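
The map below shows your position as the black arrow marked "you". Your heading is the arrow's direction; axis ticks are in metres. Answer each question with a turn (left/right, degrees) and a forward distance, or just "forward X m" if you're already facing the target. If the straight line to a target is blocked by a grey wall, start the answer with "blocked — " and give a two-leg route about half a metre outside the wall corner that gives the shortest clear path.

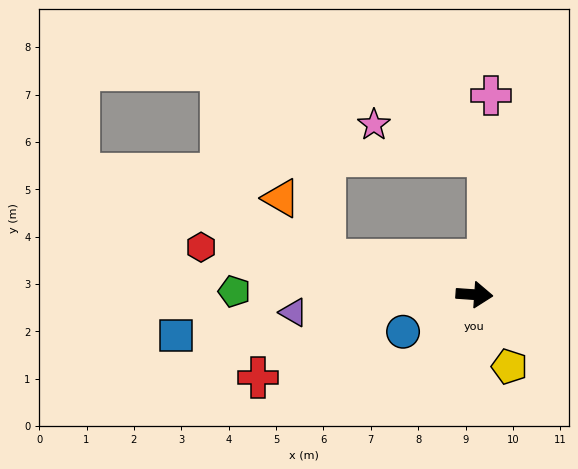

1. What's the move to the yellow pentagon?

turn right 60°, forward 1.7 m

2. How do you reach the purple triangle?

turn right 170°, forward 3.8 m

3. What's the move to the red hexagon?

turn left 174°, forward 5.9 m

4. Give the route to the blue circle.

turn right 149°, forward 1.7 m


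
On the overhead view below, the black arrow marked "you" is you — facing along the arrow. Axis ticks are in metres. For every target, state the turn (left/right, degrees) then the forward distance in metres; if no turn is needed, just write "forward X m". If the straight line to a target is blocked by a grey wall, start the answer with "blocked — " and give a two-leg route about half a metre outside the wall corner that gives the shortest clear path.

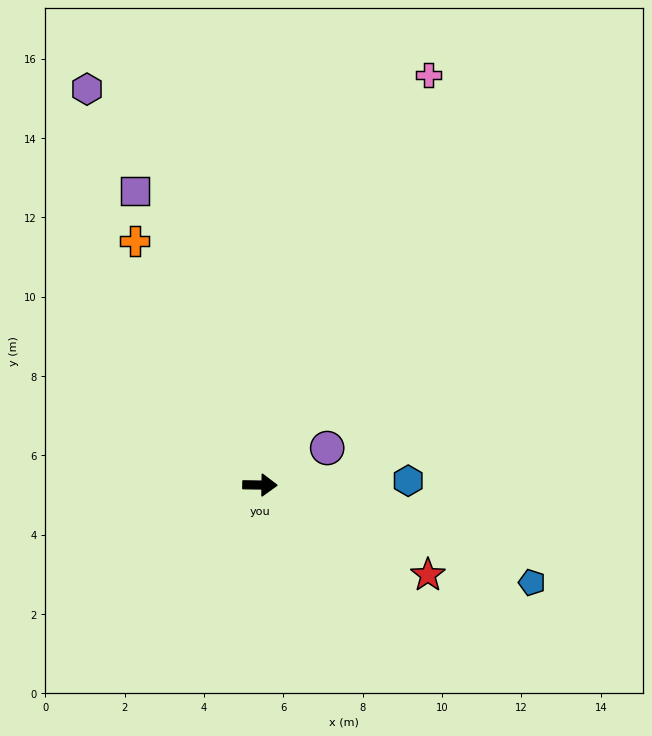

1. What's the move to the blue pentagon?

turn right 19°, forward 7.3 m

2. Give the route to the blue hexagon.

turn left 2°, forward 3.7 m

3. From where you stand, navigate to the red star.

turn right 27°, forward 4.8 m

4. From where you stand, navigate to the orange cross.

turn left 118°, forward 6.9 m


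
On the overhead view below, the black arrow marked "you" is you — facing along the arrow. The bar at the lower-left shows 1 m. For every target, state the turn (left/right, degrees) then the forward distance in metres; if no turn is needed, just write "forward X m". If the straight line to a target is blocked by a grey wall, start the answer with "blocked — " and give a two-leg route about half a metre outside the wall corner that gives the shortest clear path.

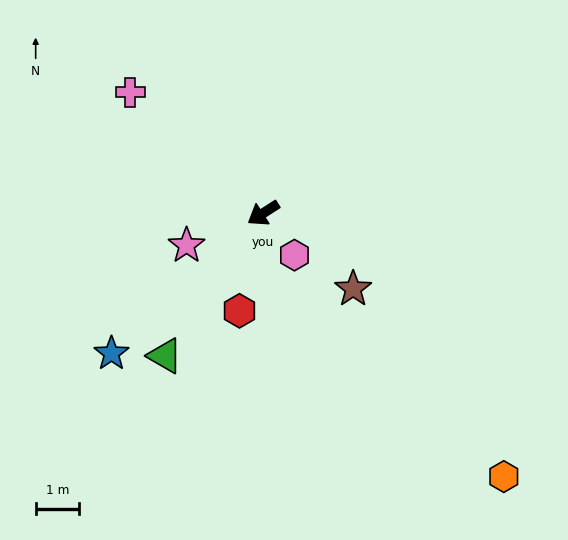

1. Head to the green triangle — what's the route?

turn left 23°, forward 4.0 m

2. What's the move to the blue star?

turn left 10°, forward 4.8 m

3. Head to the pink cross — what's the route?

turn right 75°, forward 4.2 m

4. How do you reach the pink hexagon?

turn left 94°, forward 1.2 m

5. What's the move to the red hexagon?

turn left 44°, forward 2.3 m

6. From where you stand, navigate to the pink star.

turn right 10°, forward 1.9 m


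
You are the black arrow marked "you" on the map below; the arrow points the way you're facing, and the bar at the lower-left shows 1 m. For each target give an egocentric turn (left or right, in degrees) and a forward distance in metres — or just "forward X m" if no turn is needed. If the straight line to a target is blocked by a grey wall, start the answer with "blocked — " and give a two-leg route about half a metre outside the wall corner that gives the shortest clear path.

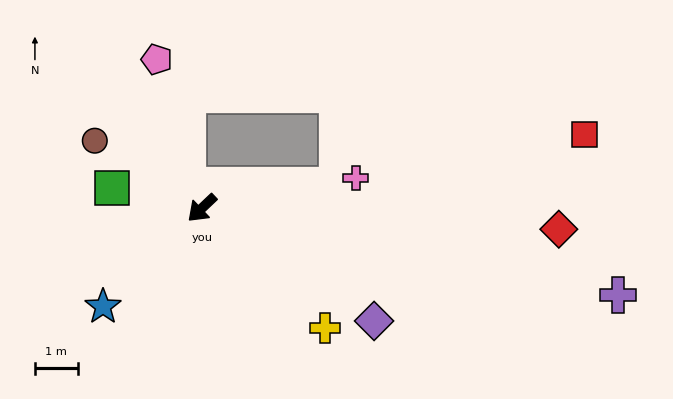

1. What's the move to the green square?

turn right 56°, forward 2.1 m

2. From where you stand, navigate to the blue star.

forward 3.2 m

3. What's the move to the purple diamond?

turn left 103°, forward 4.8 m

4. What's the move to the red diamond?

turn left 133°, forward 8.3 m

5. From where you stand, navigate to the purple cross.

turn left 125°, forward 9.9 m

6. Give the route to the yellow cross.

turn left 92°, forward 4.0 m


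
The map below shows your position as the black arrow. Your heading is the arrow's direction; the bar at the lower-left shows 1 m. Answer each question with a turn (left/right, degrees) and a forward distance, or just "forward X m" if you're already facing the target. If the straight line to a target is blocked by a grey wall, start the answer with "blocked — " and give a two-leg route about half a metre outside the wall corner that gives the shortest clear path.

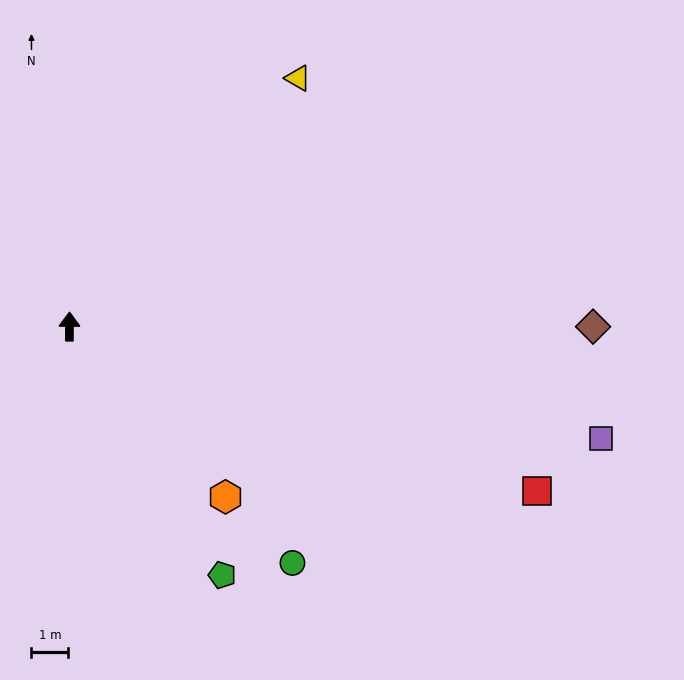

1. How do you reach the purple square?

turn right 102°, forward 14.7 m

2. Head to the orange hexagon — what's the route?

turn right 137°, forward 6.2 m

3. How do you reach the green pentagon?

turn right 148°, forward 7.9 m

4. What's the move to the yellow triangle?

turn right 42°, forward 9.1 m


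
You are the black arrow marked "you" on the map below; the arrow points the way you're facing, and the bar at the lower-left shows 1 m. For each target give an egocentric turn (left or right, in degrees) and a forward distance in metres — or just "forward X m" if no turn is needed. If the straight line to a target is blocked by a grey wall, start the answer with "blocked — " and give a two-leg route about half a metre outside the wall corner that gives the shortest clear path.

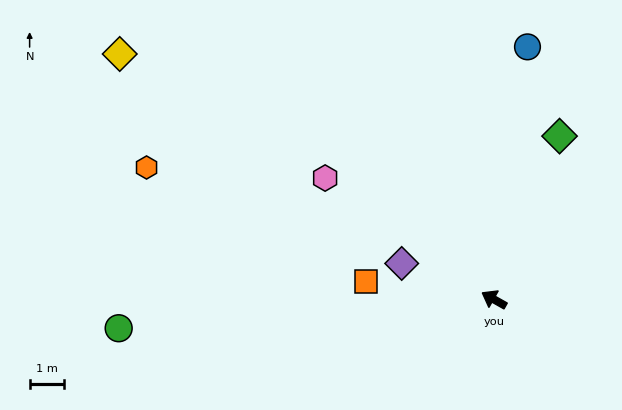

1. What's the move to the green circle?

turn left 34°, forward 11.0 m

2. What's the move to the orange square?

turn left 21°, forward 3.8 m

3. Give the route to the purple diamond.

turn left 8°, forward 2.9 m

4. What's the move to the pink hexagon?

turn right 6°, forward 6.1 m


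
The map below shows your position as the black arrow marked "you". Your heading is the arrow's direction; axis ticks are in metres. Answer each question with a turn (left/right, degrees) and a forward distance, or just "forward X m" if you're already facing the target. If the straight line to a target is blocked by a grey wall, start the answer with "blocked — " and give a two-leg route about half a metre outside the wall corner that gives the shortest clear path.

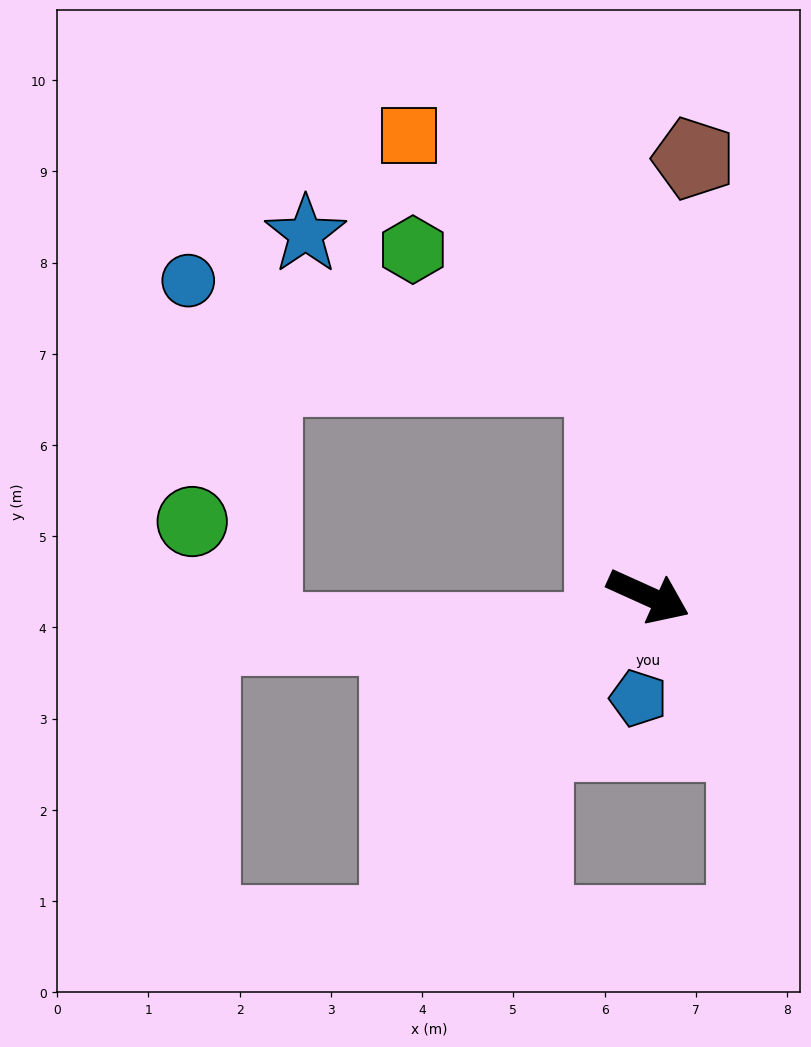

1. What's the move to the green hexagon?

blocked — turn left 126°, forward 2.4 m, then turn left 45°, forward 2.5 m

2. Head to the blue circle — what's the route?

blocked — turn left 126°, forward 2.4 m, then turn left 65°, forward 4.7 m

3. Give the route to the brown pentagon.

turn left 108°, forward 4.8 m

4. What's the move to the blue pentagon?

turn right 71°, forward 1.1 m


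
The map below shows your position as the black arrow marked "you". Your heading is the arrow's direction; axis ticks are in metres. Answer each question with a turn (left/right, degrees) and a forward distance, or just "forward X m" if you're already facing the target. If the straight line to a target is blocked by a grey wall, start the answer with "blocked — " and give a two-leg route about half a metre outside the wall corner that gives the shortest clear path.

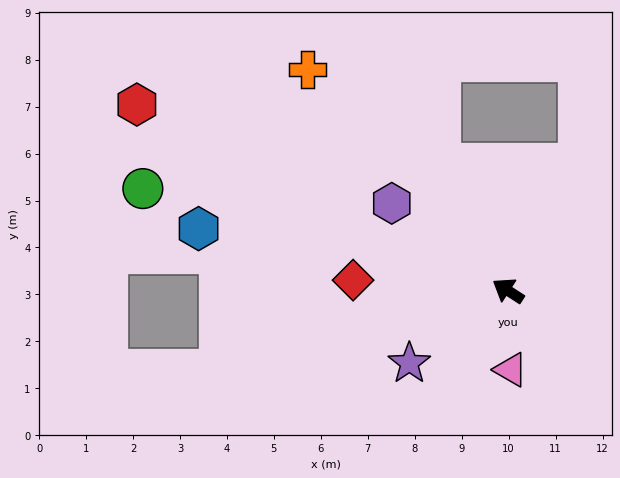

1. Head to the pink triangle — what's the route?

turn left 125°, forward 1.7 m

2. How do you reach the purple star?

turn left 69°, forward 2.6 m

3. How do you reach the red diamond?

turn left 29°, forward 3.3 m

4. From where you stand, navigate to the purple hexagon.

turn right 4°, forward 3.1 m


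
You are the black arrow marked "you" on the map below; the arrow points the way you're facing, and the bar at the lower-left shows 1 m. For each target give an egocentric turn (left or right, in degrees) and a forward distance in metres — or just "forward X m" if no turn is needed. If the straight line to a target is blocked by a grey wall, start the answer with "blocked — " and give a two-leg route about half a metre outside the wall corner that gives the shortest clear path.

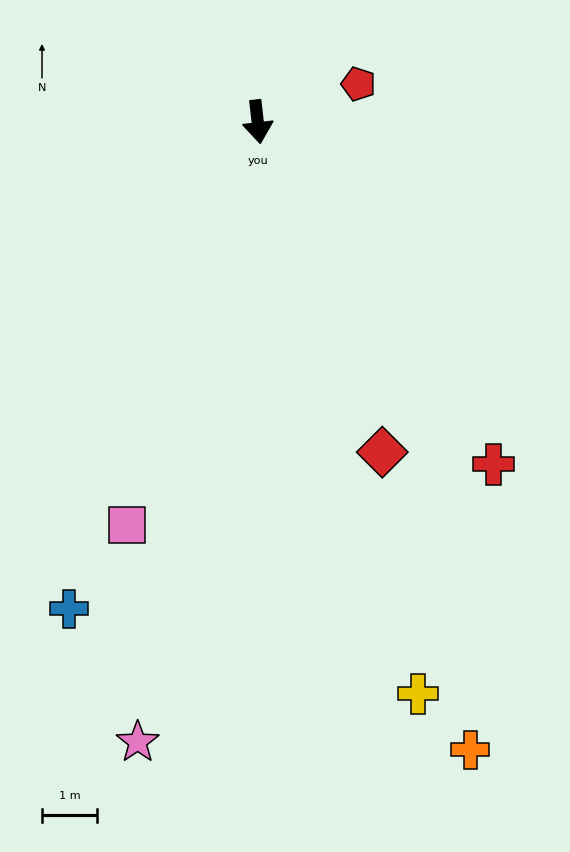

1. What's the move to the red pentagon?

turn left 104°, forward 2.0 m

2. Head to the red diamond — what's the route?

turn left 14°, forward 6.4 m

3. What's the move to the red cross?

turn left 28°, forward 7.6 m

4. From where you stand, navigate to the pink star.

turn right 18°, forward 11.5 m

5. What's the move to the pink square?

turn right 25°, forward 7.7 m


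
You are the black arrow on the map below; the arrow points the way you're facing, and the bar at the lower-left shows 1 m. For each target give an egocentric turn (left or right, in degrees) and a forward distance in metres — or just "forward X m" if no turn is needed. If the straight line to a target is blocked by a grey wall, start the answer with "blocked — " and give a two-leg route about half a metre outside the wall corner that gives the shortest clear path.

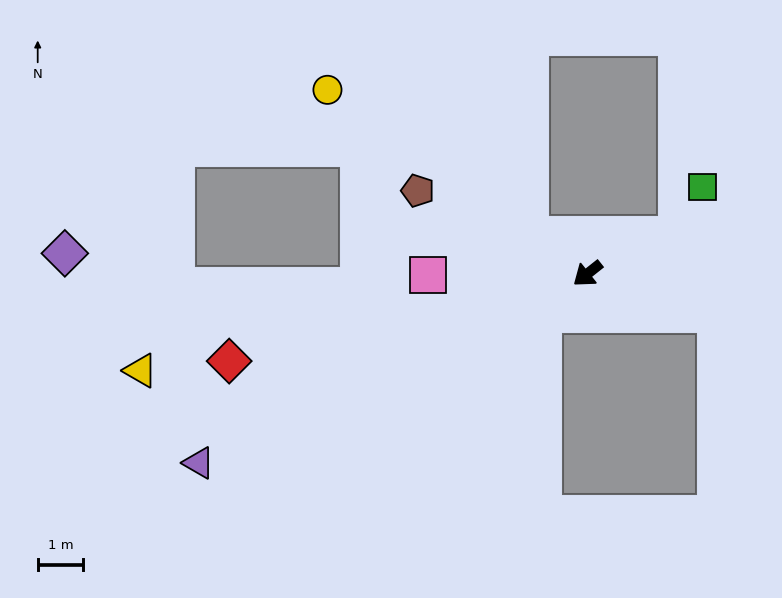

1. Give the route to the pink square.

turn right 38°, forward 3.5 m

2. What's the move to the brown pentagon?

turn right 64°, forward 4.2 m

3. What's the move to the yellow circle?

turn right 74°, forward 7.0 m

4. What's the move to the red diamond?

turn right 25°, forward 8.2 m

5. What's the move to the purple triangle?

turn right 12°, forward 9.6 m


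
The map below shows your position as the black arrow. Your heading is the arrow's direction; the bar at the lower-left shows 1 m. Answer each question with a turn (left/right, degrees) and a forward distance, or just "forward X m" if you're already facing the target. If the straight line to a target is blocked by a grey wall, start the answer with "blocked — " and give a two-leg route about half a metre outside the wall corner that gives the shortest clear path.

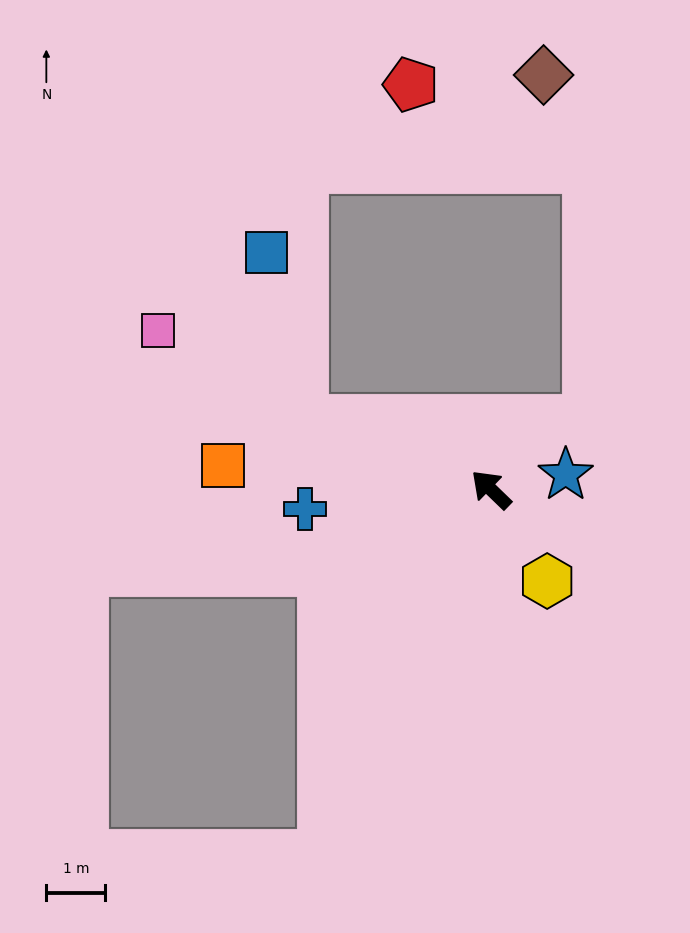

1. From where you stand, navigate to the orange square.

turn left 39°, forward 4.6 m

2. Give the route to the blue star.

turn right 125°, forward 1.3 m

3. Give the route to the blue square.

blocked — turn left 24°, forward 3.4 m, then turn right 57°, forward 2.9 m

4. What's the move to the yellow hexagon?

turn left 166°, forward 1.8 m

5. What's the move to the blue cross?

turn left 50°, forward 3.2 m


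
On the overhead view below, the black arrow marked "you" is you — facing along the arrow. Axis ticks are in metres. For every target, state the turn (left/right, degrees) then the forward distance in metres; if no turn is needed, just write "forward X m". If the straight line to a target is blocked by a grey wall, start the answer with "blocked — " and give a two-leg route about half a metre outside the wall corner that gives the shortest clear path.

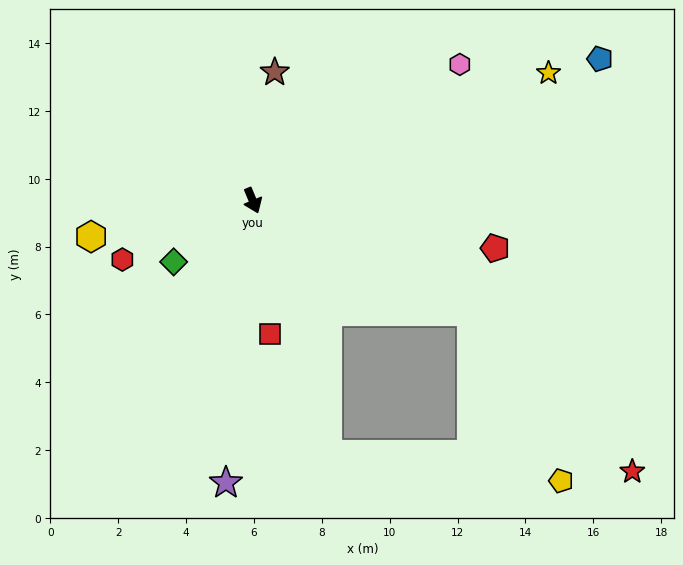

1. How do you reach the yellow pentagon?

blocked — turn left 40°, forward 7.2 m, then turn right 35°, forward 5.6 m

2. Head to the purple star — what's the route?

turn right 28°, forward 8.4 m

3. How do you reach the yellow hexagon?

turn right 100°, forward 4.9 m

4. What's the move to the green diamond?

turn right 75°, forward 2.9 m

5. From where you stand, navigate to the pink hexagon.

turn left 101°, forward 7.3 m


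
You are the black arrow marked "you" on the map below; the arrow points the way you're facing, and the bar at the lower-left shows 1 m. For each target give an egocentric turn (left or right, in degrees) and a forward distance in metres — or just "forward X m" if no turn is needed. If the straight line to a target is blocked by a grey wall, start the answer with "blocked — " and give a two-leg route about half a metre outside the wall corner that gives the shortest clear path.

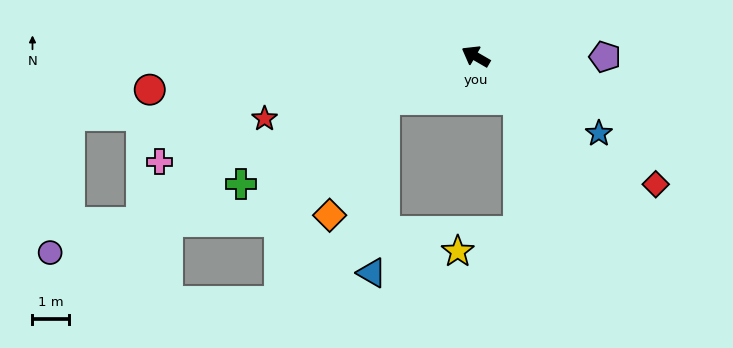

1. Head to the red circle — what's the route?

turn left 36°, forward 9.0 m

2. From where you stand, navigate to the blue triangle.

blocked — turn left 56°, forward 2.8 m, then turn left 60°, forward 4.8 m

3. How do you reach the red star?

turn left 46°, forward 6.0 m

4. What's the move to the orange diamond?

blocked — turn left 56°, forward 2.8 m, then turn left 38°, forward 3.5 m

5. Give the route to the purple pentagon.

turn right 150°, forward 3.5 m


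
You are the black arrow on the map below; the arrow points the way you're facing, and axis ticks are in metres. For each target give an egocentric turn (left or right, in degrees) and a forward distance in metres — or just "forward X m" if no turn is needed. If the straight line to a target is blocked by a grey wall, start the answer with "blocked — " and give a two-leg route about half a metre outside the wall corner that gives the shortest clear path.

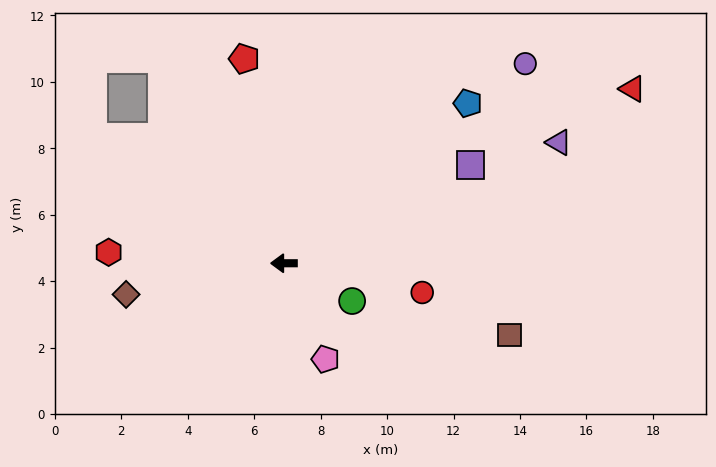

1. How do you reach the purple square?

turn right 152°, forward 6.3 m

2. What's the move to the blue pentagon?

turn right 139°, forward 7.3 m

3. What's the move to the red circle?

turn left 168°, forward 4.3 m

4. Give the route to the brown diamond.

turn left 11°, forward 4.8 m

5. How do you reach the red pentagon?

turn right 79°, forward 6.3 m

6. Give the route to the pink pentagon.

turn left 113°, forward 3.1 m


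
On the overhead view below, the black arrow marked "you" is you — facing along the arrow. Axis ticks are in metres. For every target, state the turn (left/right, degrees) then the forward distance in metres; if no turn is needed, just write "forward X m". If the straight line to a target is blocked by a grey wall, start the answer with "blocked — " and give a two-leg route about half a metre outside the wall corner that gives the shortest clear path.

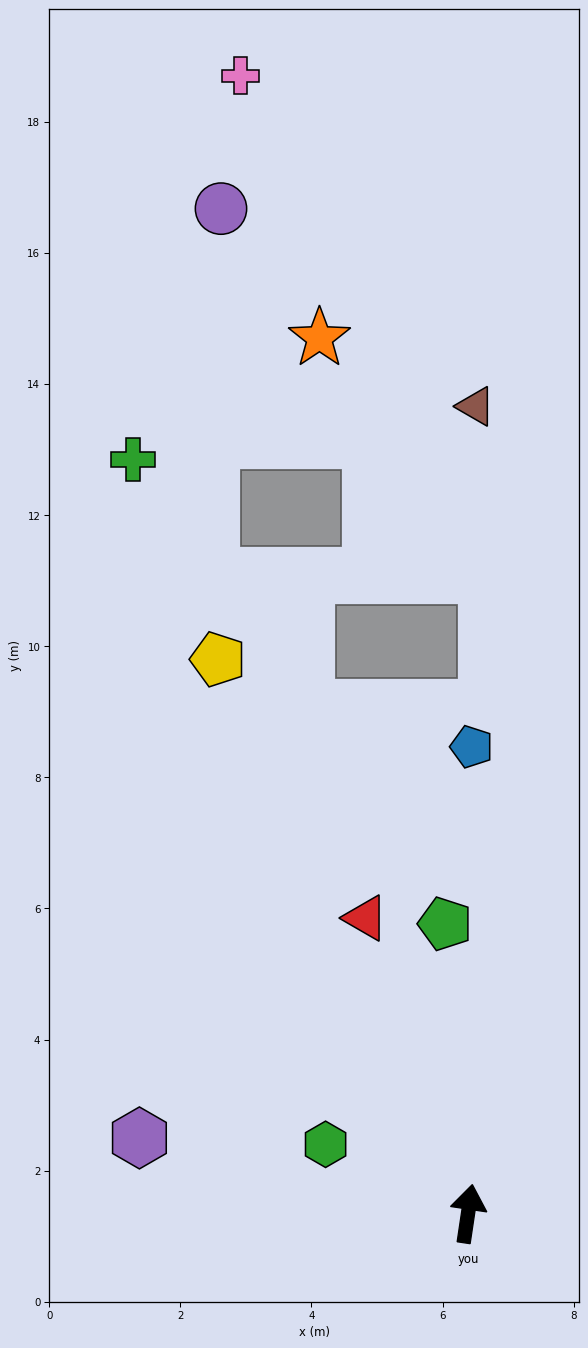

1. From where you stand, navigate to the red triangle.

turn left 28°, forward 4.8 m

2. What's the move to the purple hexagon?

turn left 86°, forward 5.1 m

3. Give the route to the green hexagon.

turn left 73°, forward 2.4 m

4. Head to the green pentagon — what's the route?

turn left 13°, forward 4.4 m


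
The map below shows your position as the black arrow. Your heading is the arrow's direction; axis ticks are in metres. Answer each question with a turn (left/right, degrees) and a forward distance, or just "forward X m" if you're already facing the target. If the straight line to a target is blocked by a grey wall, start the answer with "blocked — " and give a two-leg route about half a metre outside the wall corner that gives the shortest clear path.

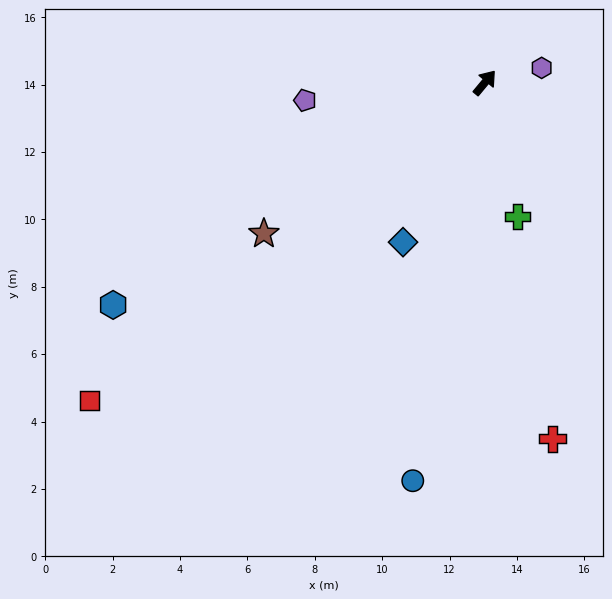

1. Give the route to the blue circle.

turn right 151°, forward 12.0 m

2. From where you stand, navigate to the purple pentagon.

turn left 135°, forward 5.4 m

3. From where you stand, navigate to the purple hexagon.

turn right 36°, forward 1.7 m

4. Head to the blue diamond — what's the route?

turn right 167°, forward 5.3 m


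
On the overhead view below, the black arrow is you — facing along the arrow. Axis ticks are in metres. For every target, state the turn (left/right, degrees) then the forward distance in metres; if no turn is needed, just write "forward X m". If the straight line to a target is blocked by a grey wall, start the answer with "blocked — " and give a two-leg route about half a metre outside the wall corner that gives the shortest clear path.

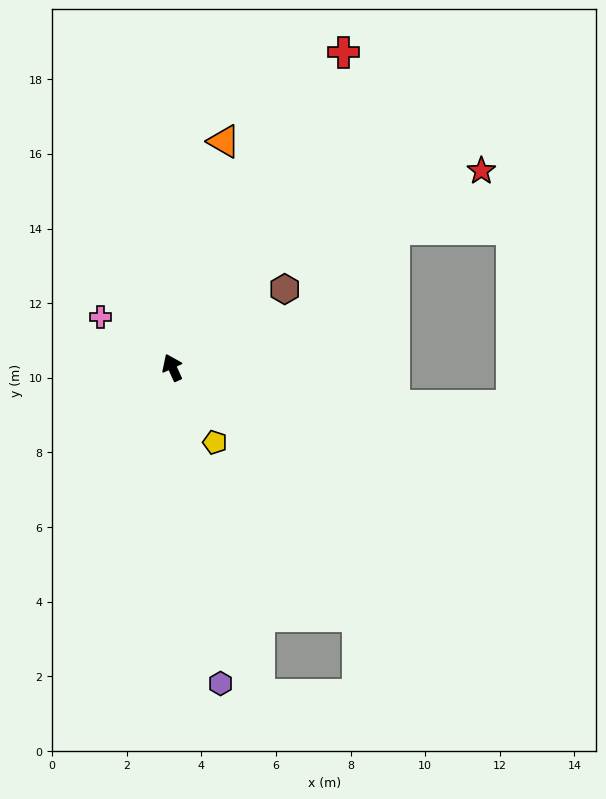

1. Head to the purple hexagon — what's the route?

turn left 164°, forward 8.6 m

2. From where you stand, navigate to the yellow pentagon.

turn right 175°, forward 2.3 m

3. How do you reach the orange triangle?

turn right 37°, forward 6.2 m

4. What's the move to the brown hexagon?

turn right 80°, forward 3.7 m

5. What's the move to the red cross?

turn right 53°, forward 9.6 m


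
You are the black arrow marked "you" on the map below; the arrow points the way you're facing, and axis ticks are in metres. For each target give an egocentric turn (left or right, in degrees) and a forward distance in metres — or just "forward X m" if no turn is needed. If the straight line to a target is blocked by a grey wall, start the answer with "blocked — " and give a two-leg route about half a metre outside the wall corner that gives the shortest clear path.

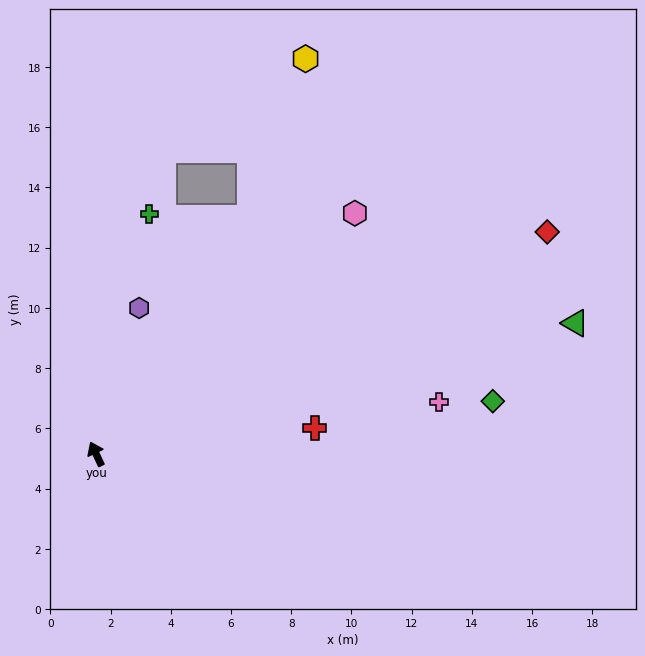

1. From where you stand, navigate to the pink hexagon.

turn right 72°, forward 11.7 m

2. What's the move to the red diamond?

turn right 89°, forward 16.7 m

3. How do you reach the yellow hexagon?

blocked — turn right 58°, forward 9.4 m, then turn left 14°, forward 5.6 m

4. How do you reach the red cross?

turn right 108°, forward 7.3 m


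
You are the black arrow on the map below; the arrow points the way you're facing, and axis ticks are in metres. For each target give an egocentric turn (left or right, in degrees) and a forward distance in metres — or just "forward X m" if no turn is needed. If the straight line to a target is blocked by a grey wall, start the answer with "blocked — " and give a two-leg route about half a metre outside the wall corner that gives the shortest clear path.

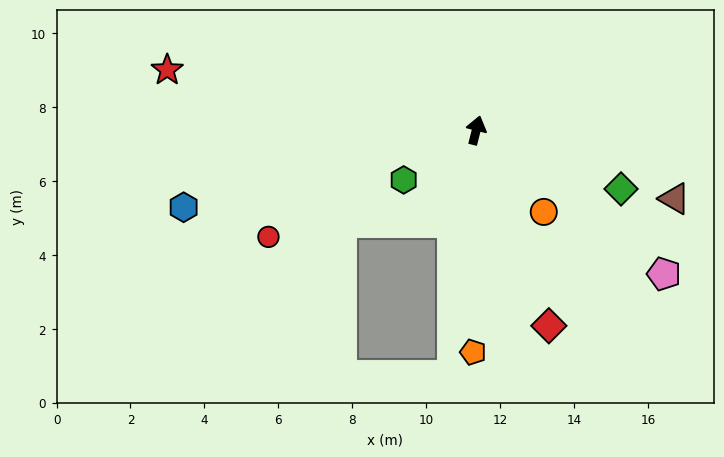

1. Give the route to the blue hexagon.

turn left 119°, forward 8.2 m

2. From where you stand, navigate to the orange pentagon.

turn right 167°, forward 6.0 m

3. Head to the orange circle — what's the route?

turn right 126°, forward 2.9 m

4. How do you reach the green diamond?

turn right 98°, forward 4.2 m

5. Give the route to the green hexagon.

turn left 139°, forward 2.4 m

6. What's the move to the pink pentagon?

turn right 113°, forward 6.4 m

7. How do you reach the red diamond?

turn right 145°, forward 5.6 m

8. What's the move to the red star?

turn left 93°, forward 8.5 m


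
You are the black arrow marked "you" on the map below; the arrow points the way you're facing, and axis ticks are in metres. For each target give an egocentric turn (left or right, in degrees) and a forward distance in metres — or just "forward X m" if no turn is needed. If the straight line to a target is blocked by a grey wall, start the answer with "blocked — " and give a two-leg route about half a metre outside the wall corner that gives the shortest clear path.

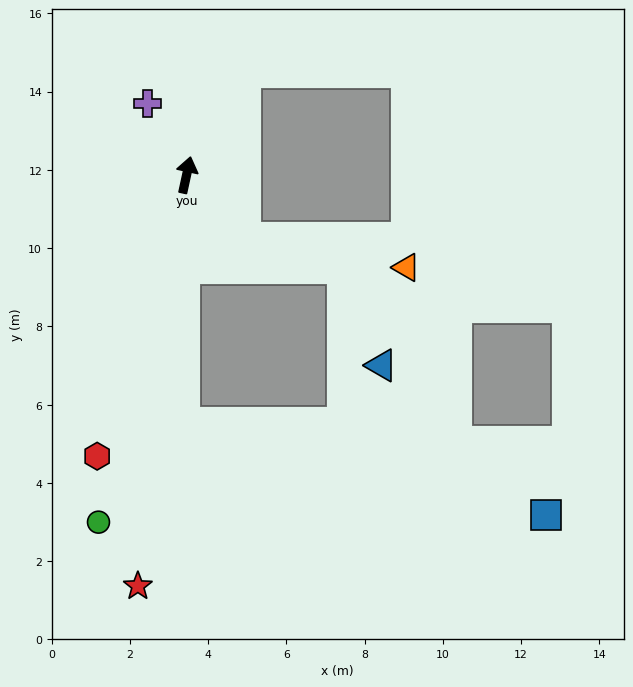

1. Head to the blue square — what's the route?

blocked — turn right 168°, forward 6.4 m, then turn left 76°, forward 9.5 m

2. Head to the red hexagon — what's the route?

turn left 175°, forward 7.5 m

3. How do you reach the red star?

turn right 175°, forward 10.6 m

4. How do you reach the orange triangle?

blocked — turn right 125°, forward 2.2 m, then turn left 37°, forward 4.2 m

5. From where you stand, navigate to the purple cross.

turn left 41°, forward 2.1 m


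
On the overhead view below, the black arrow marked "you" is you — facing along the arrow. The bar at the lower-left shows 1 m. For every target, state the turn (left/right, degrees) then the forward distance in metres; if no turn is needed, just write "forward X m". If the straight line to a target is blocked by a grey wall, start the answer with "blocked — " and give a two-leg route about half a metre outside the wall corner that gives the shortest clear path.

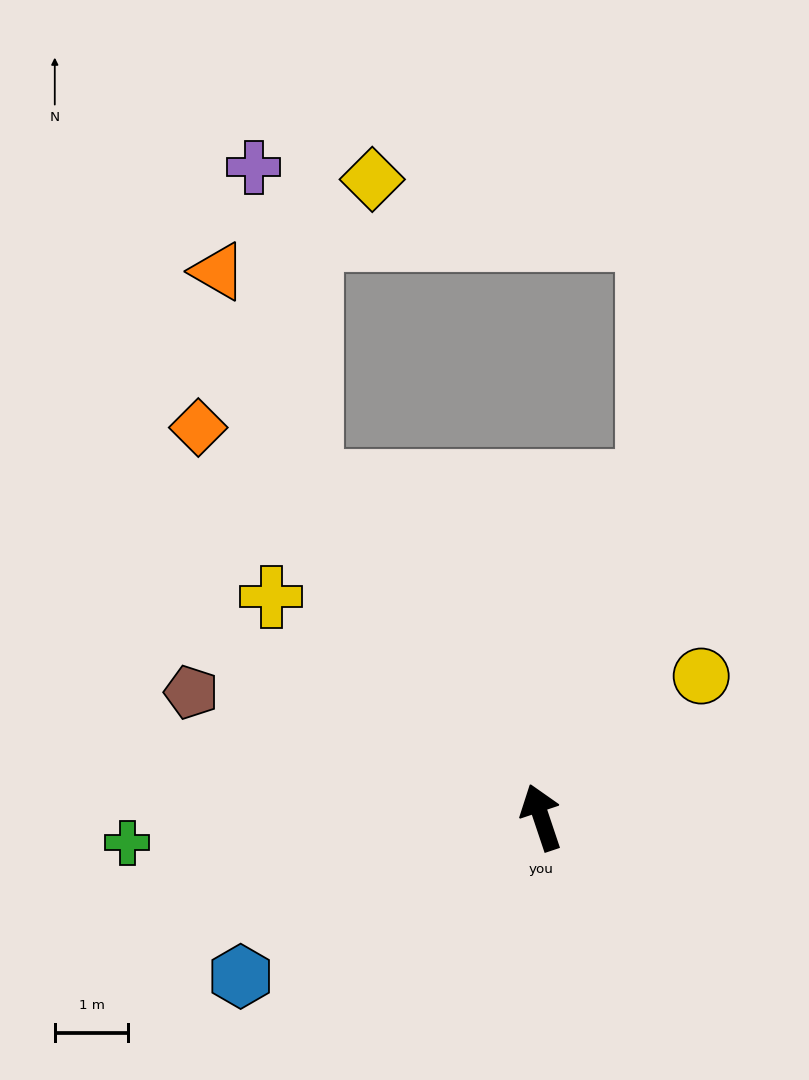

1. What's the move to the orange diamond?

turn left 23°, forward 7.1 m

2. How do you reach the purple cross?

blocked — turn left 16°, forward 5.5 m, then turn right 24°, forward 4.4 m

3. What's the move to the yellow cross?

turn left 32°, forward 4.8 m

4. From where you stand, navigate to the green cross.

turn left 75°, forward 5.7 m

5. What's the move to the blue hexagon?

turn left 99°, forward 4.6 m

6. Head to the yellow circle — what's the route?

turn right 67°, forward 2.9 m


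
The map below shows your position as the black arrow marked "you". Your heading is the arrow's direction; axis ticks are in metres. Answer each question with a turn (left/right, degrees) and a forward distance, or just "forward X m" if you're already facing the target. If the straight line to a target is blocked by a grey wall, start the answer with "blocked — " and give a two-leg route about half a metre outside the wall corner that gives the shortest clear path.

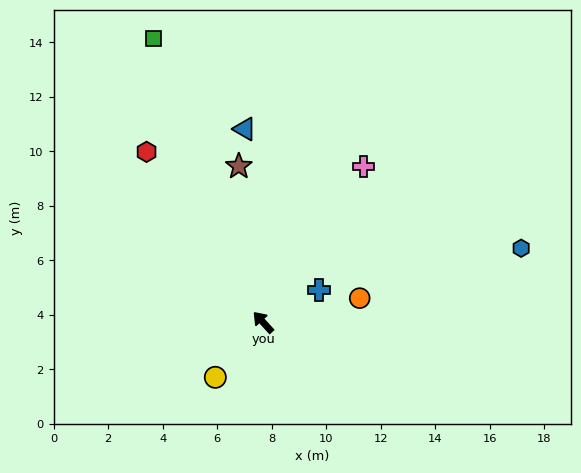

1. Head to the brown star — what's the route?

turn right 33°, forward 5.8 m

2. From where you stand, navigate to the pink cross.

turn right 75°, forward 6.8 m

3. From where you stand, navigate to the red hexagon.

turn right 8°, forward 7.6 m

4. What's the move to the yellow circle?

turn left 97°, forward 2.7 m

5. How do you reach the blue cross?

turn right 102°, forward 2.4 m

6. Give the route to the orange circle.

turn right 118°, forward 3.7 m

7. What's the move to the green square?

turn right 21°, forward 11.2 m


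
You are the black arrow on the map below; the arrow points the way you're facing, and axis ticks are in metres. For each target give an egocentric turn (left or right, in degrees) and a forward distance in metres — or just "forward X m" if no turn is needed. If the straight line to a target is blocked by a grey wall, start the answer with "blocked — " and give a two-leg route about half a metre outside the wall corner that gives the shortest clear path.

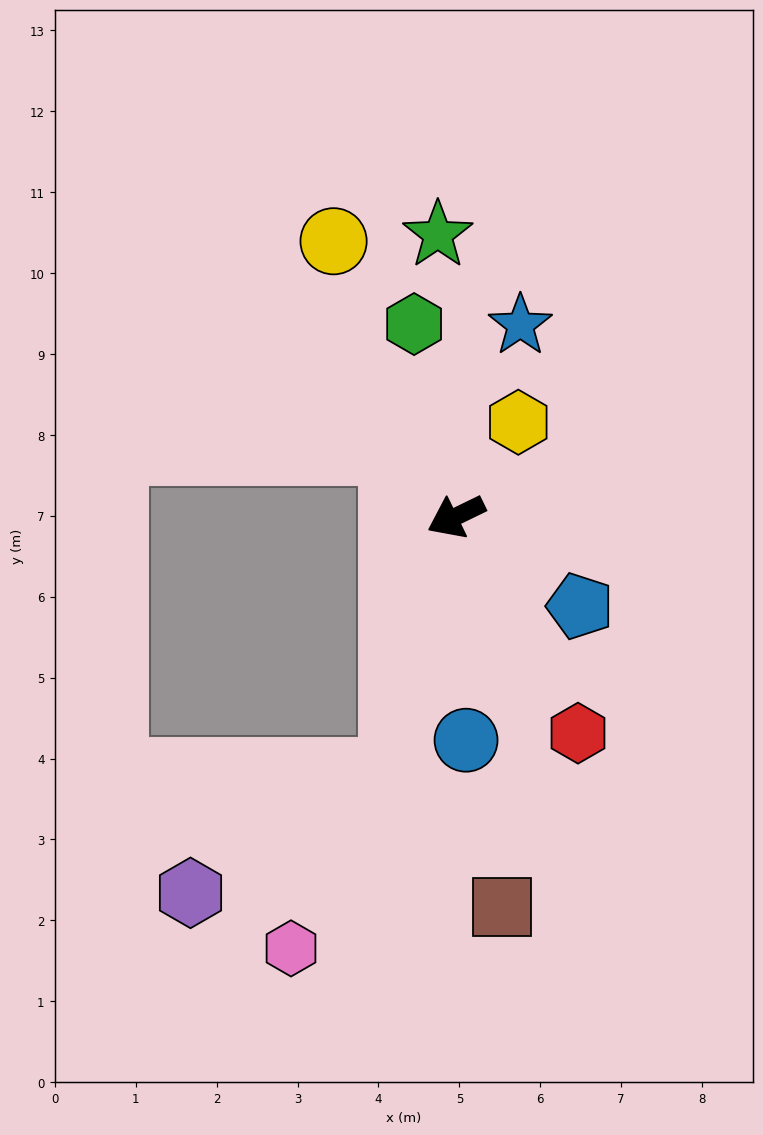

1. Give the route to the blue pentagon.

turn left 118°, forward 1.9 m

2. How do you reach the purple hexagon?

blocked — turn left 50°, forward 3.3 m, then turn right 45°, forward 2.9 m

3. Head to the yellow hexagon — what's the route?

turn right 149°, forward 1.4 m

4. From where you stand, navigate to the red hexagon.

turn left 93°, forward 3.1 m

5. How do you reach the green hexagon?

turn right 104°, forward 2.4 m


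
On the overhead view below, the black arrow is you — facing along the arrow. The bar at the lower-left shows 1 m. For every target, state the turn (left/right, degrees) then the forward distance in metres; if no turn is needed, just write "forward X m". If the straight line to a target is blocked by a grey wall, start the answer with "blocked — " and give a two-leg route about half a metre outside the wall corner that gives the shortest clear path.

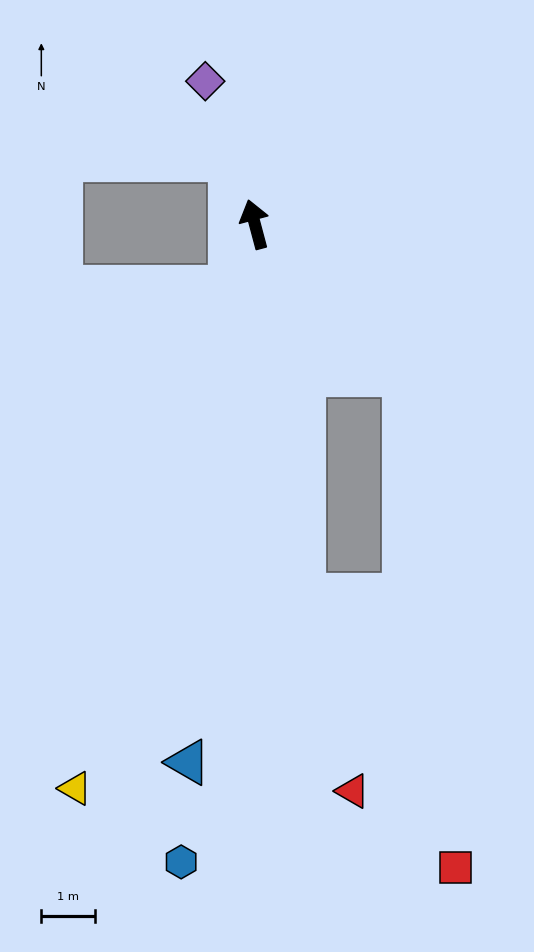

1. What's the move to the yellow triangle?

turn left 147°, forward 11.1 m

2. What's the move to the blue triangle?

turn left 158°, forward 10.1 m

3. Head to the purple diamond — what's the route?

turn left 4°, forward 2.8 m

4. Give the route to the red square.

blocked — turn left 172°, forward 7.0 m, then turn left 23°, forward 5.8 m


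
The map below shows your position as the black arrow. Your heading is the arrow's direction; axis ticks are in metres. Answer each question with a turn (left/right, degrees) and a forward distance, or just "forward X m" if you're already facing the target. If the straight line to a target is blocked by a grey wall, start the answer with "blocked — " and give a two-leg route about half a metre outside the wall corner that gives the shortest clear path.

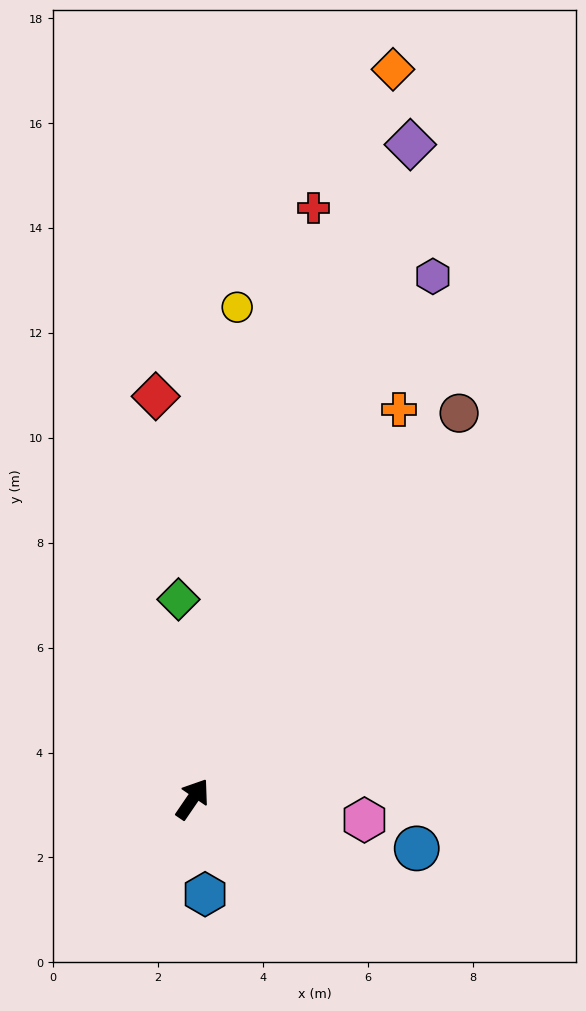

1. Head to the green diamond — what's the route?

turn left 38°, forward 3.8 m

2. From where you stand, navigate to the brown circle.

forward 8.9 m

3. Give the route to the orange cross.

turn left 6°, forward 8.4 m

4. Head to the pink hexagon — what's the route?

turn right 63°, forward 3.3 m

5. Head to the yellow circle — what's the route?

turn left 29°, forward 9.4 m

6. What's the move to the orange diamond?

turn left 19°, forward 14.4 m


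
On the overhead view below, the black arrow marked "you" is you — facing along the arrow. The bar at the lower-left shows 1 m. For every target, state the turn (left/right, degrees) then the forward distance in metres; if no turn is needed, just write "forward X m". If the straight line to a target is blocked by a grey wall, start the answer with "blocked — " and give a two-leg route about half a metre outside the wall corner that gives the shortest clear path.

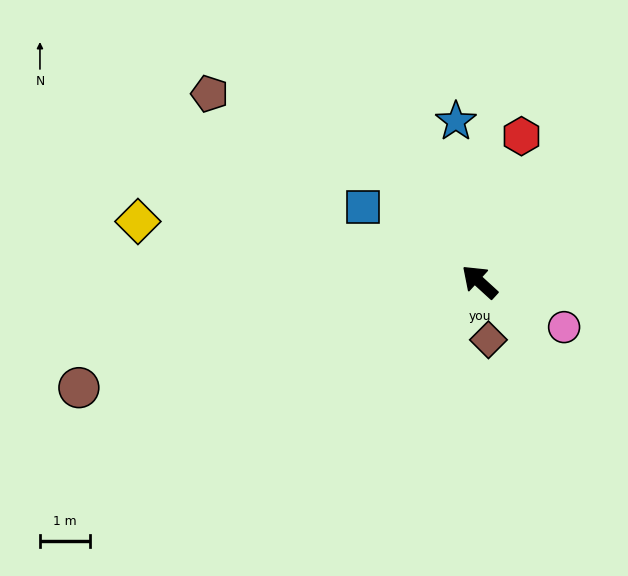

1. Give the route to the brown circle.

turn left 57°, forward 8.2 m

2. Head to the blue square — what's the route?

turn left 10°, forward 2.8 m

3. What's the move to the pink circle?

turn right 166°, forward 1.9 m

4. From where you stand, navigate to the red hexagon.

turn right 64°, forward 3.0 m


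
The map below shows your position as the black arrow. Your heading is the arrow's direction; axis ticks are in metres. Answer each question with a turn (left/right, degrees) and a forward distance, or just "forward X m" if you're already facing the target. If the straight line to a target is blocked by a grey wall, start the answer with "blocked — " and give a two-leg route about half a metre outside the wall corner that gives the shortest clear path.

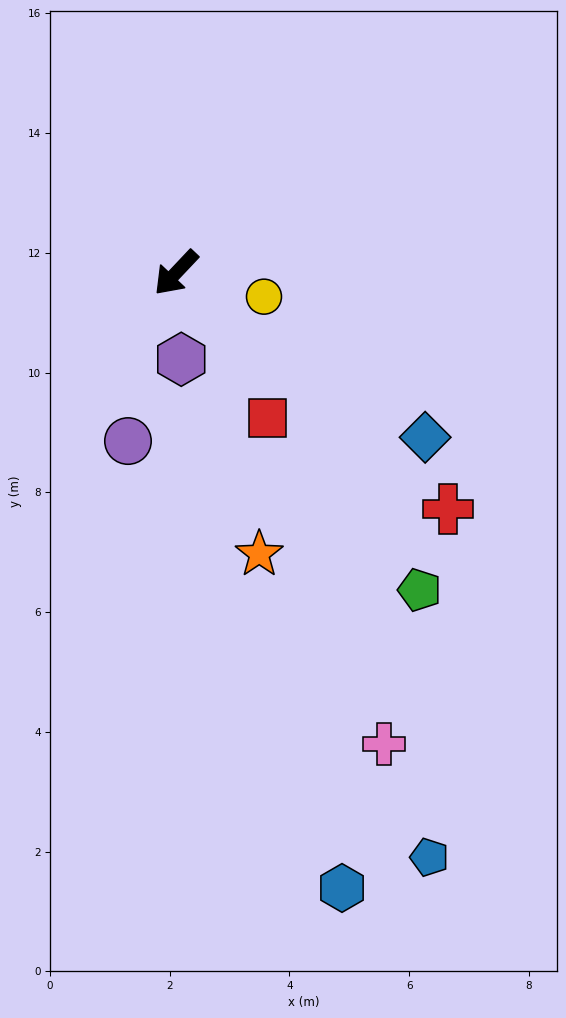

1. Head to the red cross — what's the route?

turn left 92°, forward 6.0 m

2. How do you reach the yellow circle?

turn left 118°, forward 1.5 m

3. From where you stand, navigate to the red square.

turn left 75°, forward 2.9 m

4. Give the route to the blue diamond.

turn left 100°, forward 5.0 m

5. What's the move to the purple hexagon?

turn left 47°, forward 1.4 m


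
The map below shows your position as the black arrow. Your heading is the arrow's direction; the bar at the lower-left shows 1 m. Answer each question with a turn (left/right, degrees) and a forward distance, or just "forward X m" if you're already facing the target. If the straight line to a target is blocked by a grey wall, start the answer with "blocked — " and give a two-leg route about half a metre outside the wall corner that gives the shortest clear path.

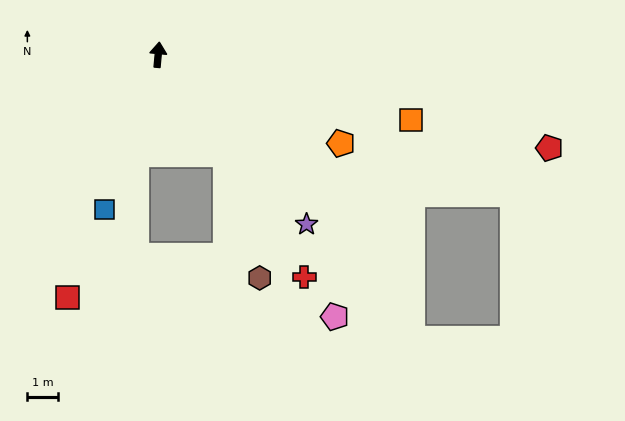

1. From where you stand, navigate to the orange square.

turn right 99°, forward 8.6 m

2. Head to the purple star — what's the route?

turn right 134°, forward 7.4 m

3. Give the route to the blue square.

turn left 166°, forward 5.4 m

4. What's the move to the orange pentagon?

turn right 111°, forward 6.7 m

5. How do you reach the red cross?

turn right 141°, forward 8.7 m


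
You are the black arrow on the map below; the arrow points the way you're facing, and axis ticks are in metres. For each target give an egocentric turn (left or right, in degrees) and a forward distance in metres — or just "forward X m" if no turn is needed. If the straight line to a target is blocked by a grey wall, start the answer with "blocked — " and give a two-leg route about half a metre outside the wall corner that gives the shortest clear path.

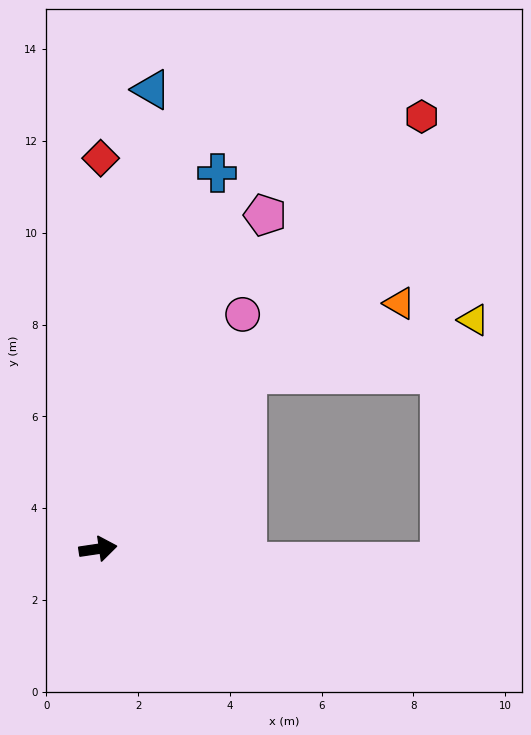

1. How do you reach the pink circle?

turn left 50°, forward 6.0 m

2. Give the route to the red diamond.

turn left 81°, forward 8.5 m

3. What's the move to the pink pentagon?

turn left 55°, forward 8.1 m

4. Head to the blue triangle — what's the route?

turn left 75°, forward 10.1 m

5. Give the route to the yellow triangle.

blocked — turn left 41°, forward 5.0 m, then turn right 36°, forward 5.1 m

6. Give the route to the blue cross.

turn left 64°, forward 8.6 m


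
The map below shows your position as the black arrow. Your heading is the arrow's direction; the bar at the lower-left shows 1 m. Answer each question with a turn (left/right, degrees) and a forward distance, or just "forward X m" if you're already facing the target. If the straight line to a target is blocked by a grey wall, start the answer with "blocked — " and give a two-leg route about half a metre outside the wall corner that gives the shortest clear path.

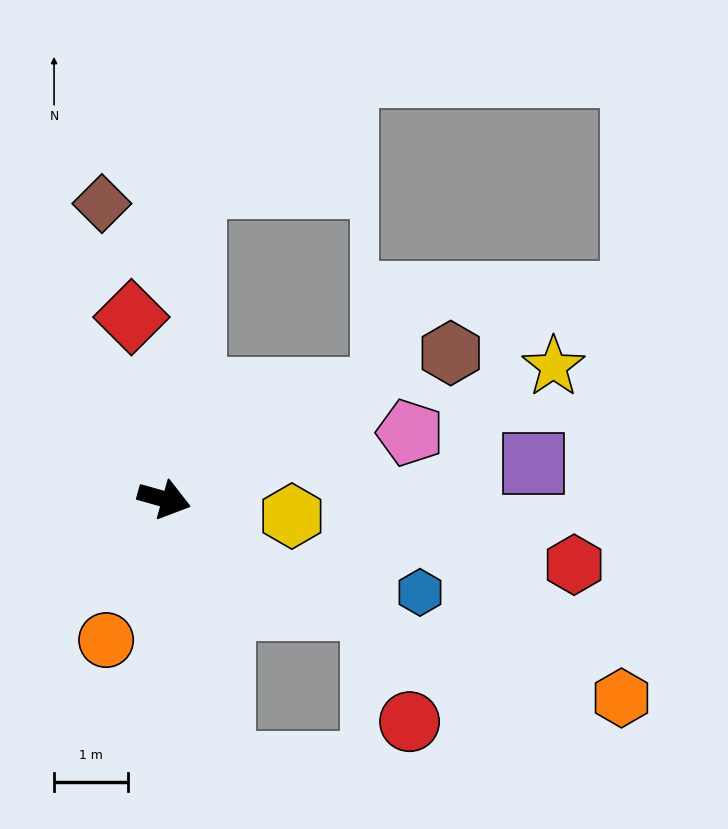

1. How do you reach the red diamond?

turn left 116°, forward 2.5 m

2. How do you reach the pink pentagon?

turn left 31°, forward 3.5 m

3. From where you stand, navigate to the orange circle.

turn right 97°, forward 2.1 m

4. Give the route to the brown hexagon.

turn left 43°, forward 4.4 m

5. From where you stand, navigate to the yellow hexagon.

turn left 8°, forward 1.7 m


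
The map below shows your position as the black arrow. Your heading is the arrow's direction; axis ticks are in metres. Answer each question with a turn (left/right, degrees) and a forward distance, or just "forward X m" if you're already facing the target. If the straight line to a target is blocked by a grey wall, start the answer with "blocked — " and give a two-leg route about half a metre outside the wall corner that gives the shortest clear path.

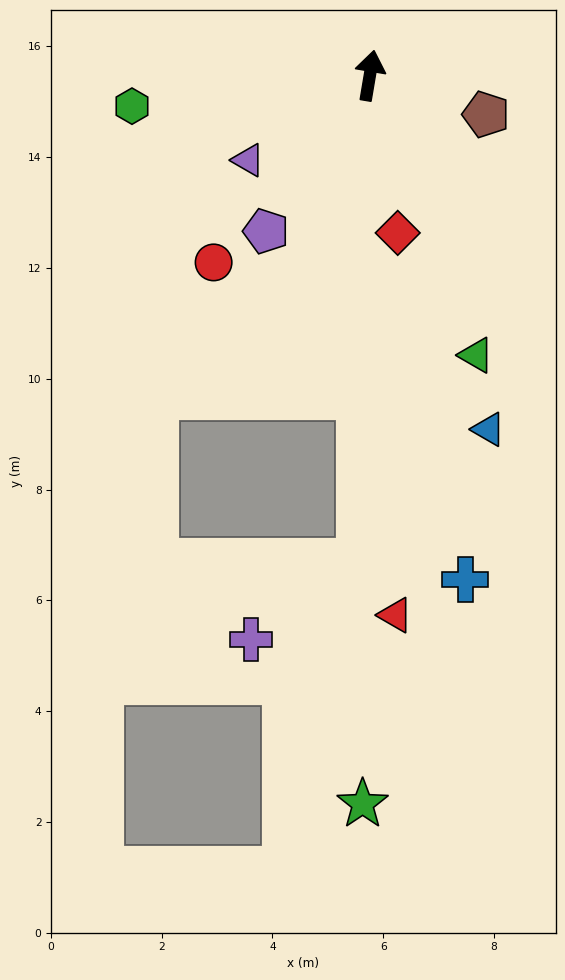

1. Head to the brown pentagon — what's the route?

turn right 99°, forward 2.2 m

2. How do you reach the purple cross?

blocked — turn right 172°, forward 8.8 m, then turn right 53°, forward 2.4 m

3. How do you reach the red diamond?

turn right 160°, forward 2.9 m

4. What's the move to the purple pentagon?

turn left 156°, forward 3.4 m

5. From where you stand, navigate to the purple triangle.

turn left 134°, forward 2.7 m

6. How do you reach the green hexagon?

turn left 107°, forward 4.3 m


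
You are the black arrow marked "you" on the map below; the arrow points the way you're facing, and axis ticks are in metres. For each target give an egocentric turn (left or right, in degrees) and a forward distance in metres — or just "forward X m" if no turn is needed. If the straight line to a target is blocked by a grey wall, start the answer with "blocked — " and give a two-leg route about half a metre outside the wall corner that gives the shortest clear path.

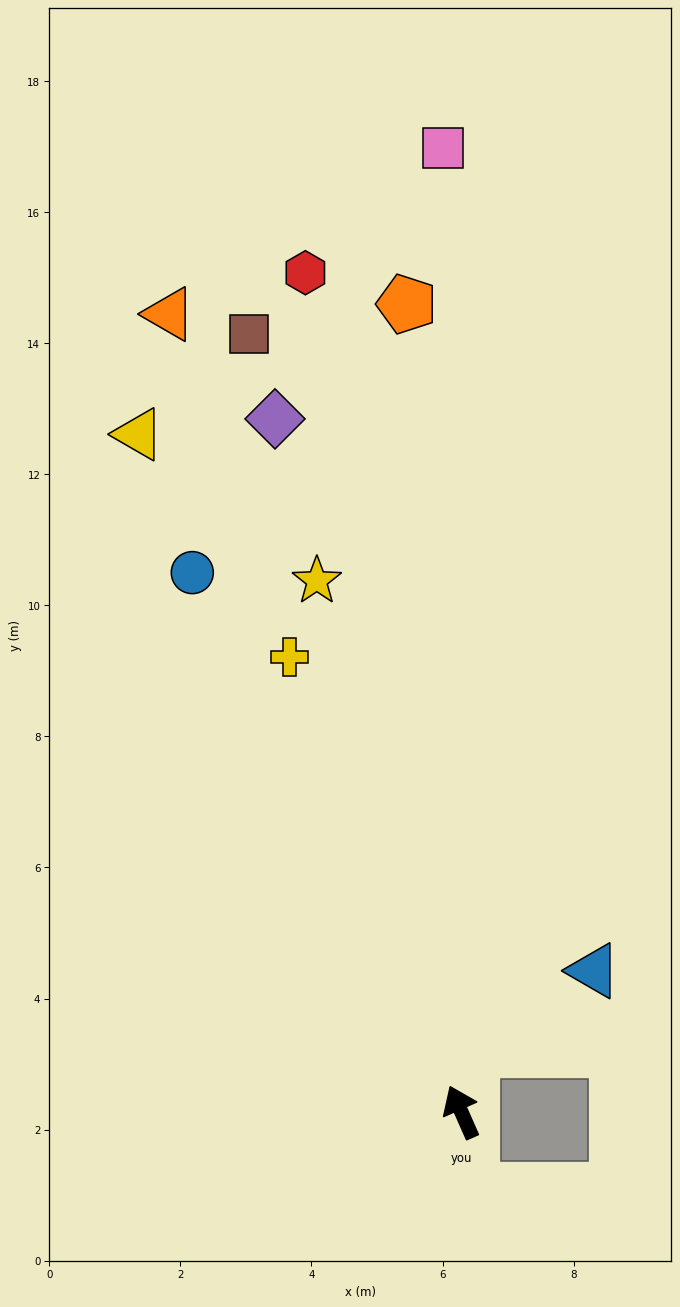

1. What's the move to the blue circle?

turn left 3°, forward 9.2 m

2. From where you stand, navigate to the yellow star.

turn right 9°, forward 8.4 m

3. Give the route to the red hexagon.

turn right 13°, forward 13.0 m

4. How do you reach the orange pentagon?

turn right 20°, forward 12.4 m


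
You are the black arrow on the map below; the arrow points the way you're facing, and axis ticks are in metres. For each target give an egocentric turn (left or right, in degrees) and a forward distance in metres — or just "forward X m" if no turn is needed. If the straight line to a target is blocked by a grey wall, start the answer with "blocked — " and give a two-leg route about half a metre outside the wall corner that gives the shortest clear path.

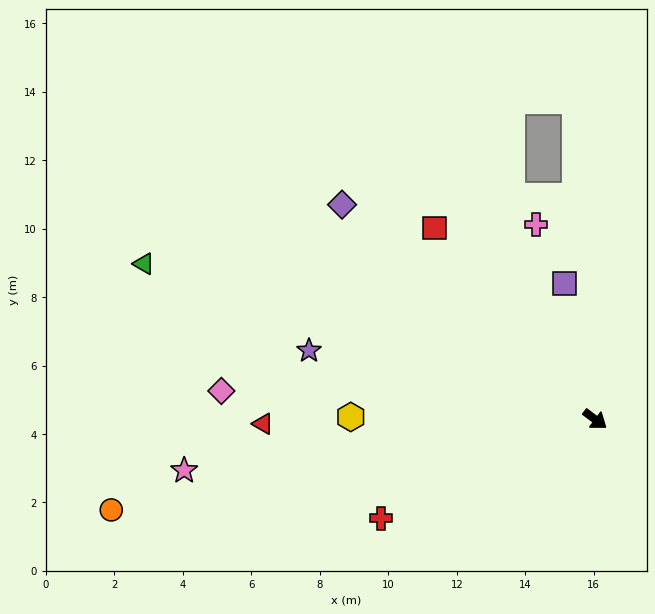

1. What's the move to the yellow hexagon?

turn right 144°, forward 7.1 m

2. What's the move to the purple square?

turn left 139°, forward 4.1 m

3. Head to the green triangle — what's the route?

turn right 162°, forward 13.9 m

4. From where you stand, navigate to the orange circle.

turn right 133°, forward 14.4 m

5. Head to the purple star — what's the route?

turn right 157°, forward 8.6 m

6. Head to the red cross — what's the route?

turn right 118°, forward 6.9 m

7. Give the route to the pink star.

turn right 136°, forward 12.1 m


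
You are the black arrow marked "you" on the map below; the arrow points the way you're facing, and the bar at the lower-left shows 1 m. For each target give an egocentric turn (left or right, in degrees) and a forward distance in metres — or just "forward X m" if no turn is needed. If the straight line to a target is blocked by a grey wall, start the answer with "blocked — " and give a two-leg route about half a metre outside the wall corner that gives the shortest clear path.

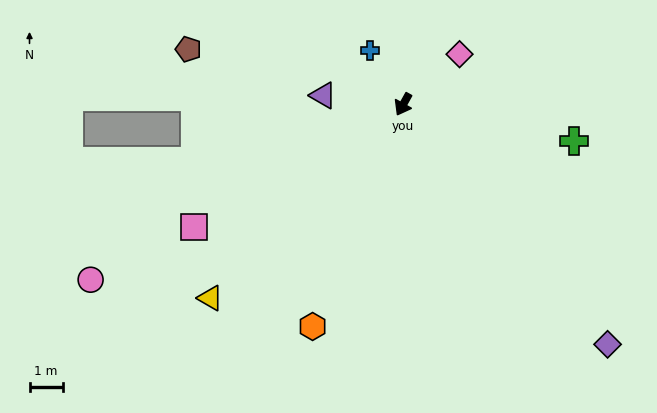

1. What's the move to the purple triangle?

turn right 67°, forward 2.4 m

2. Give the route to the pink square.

turn right 30°, forward 7.3 m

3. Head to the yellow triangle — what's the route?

turn right 16°, forward 8.3 m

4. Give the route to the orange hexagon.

turn left 7°, forward 7.3 m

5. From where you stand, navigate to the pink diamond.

turn left 161°, forward 2.3 m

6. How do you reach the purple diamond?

turn left 69°, forward 9.5 m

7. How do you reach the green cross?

turn left 107°, forward 5.3 m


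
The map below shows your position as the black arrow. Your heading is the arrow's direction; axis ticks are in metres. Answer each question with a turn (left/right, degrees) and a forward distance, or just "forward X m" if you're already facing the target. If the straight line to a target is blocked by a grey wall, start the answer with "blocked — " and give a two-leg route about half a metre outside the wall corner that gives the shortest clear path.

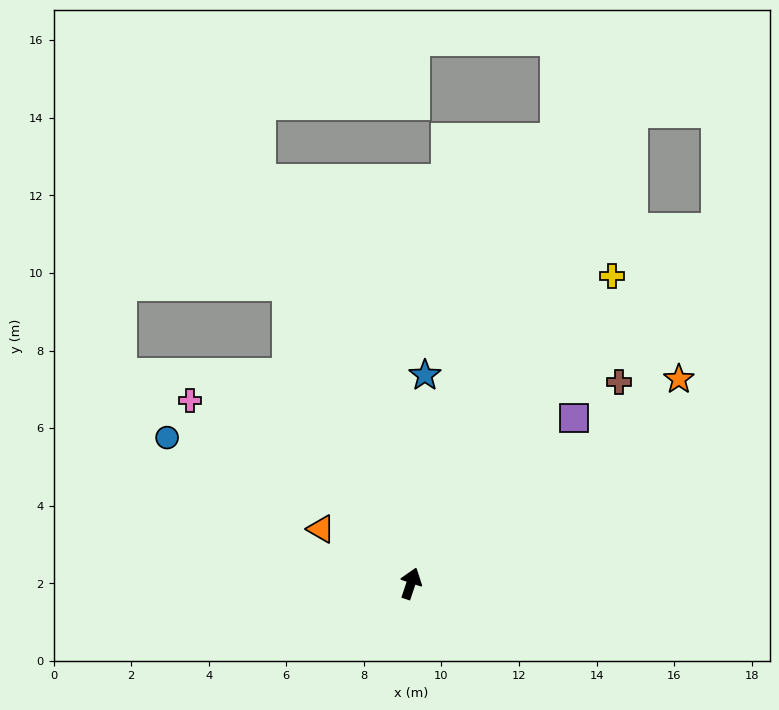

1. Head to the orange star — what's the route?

turn right 34°, forward 8.7 m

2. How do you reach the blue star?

turn left 15°, forward 5.4 m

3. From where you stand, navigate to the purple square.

turn right 26°, forward 6.0 m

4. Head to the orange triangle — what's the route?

turn left 77°, forward 2.7 m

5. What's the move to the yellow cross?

turn right 15°, forward 9.5 m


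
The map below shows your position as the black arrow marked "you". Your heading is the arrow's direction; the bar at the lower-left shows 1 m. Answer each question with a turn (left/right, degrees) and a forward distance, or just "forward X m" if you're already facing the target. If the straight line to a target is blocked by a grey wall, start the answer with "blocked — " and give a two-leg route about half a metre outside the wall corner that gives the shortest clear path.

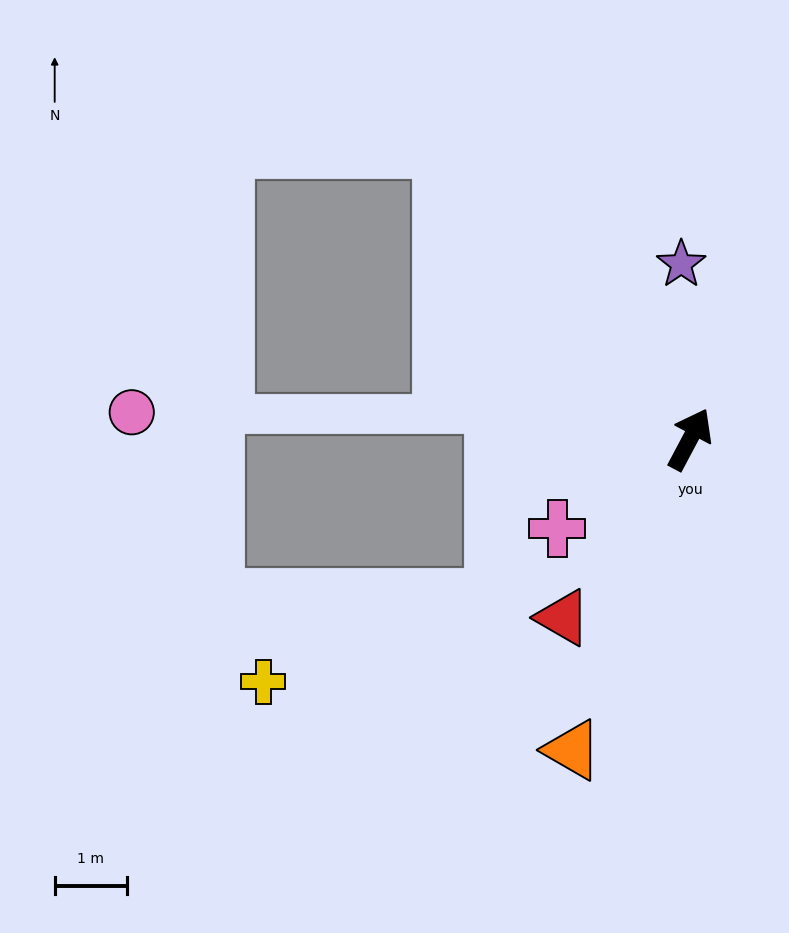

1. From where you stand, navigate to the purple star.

turn left 31°, forward 2.4 m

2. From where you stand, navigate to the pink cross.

turn left 152°, forward 2.2 m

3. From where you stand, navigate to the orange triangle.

turn right 173°, forward 4.6 m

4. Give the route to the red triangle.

turn left 173°, forward 3.0 m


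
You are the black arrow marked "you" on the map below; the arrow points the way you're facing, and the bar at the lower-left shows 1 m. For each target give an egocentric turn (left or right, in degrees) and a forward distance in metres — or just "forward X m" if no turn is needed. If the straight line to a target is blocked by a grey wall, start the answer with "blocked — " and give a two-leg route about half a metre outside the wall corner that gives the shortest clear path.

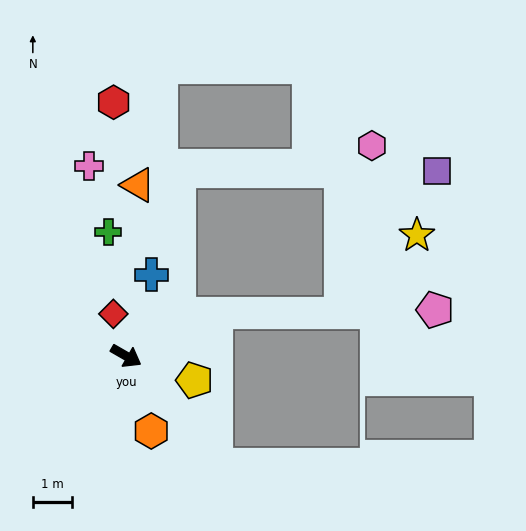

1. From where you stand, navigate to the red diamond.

turn left 137°, forward 1.1 m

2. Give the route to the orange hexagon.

turn right 42°, forward 2.0 m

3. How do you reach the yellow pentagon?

turn left 10°, forward 1.9 m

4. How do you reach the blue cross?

turn left 102°, forward 2.2 m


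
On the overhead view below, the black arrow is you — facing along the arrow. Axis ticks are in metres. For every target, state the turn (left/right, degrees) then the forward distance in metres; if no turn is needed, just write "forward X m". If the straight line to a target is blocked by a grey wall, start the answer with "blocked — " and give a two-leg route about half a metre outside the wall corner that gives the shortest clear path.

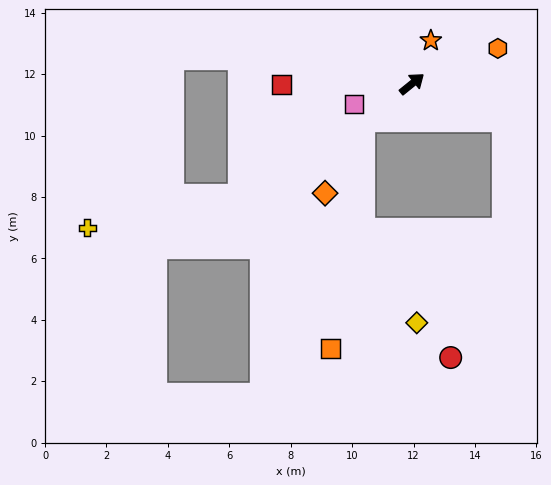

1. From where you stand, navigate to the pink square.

turn left 160°, forward 2.0 m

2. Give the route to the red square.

turn left 141°, forward 4.3 m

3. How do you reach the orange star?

turn left 27°, forward 1.5 m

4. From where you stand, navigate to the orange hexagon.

turn right 17°, forward 3.0 m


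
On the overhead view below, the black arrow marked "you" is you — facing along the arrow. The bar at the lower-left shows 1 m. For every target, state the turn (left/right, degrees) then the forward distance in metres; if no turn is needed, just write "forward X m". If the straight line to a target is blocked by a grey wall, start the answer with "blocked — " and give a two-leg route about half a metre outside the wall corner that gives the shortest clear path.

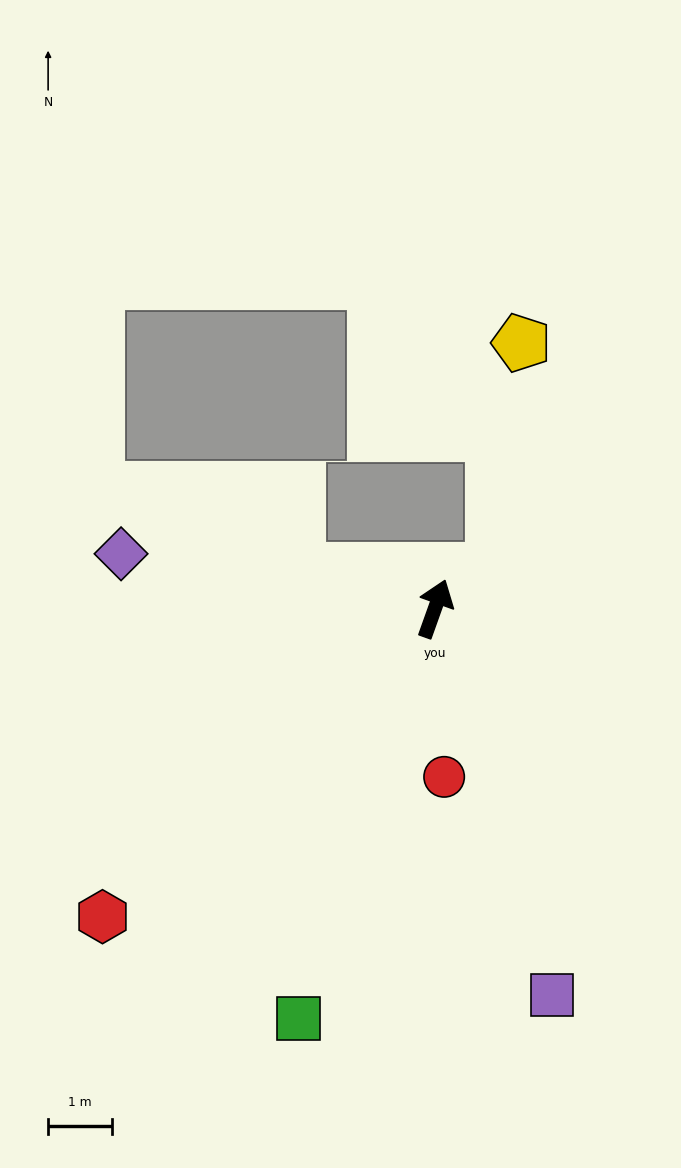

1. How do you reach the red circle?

turn right 157°, forward 2.6 m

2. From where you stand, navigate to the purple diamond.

turn left 100°, forward 5.0 m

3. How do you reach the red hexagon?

turn left 152°, forward 7.1 m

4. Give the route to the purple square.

turn right 144°, forward 6.3 m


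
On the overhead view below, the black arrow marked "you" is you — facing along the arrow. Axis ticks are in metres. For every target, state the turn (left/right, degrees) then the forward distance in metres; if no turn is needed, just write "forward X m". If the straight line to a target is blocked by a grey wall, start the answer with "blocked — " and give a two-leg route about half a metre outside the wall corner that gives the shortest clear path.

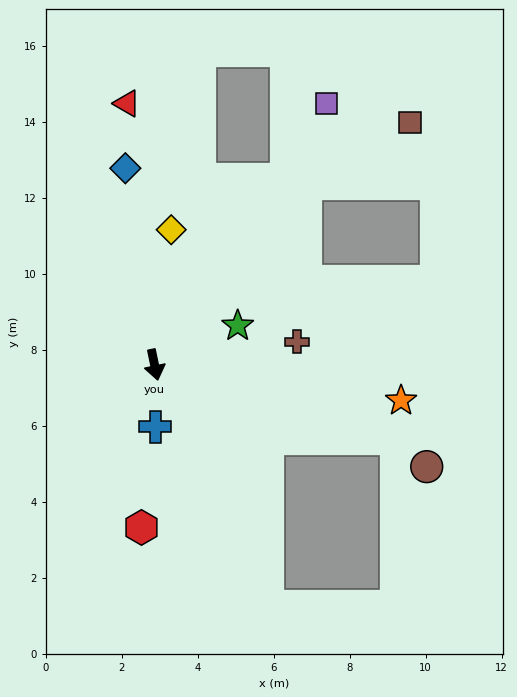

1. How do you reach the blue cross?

turn right 11°, forward 1.6 m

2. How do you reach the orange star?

turn left 70°, forward 6.6 m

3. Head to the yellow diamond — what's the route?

turn left 161°, forward 3.6 m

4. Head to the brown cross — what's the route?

turn left 87°, forward 3.8 m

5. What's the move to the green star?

turn left 103°, forward 2.4 m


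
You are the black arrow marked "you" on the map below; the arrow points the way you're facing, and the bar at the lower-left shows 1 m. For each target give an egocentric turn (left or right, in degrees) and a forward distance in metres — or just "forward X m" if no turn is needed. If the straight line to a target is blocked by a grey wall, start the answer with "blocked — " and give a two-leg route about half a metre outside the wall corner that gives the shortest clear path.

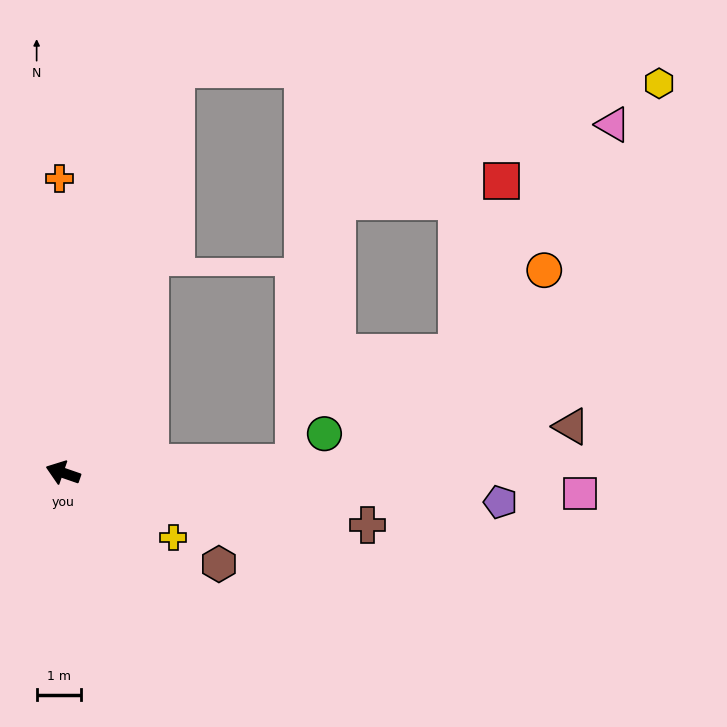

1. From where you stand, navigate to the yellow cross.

turn left 169°, forward 2.9 m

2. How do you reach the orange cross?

turn right 70°, forward 6.6 m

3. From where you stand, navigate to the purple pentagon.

turn right 165°, forward 9.9 m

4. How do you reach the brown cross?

turn right 171°, forward 7.0 m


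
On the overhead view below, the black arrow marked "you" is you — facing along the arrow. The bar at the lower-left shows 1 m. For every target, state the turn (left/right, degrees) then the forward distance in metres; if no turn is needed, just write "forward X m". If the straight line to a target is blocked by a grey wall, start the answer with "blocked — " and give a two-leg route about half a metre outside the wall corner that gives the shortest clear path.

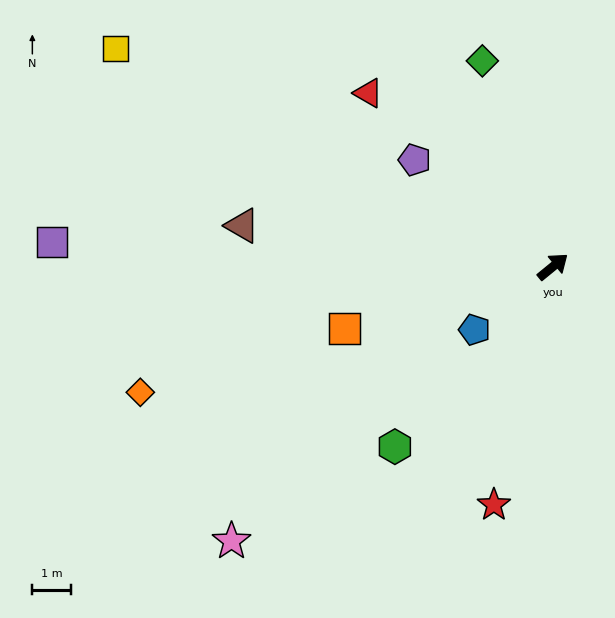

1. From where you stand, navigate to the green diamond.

turn left 70°, forward 5.6 m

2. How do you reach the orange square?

turn left 157°, forward 5.6 m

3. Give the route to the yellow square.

turn left 114°, forward 12.6 m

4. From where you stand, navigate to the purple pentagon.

turn left 103°, forward 4.5 m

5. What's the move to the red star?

turn right 143°, forward 6.3 m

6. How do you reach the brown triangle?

turn left 133°, forward 8.0 m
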